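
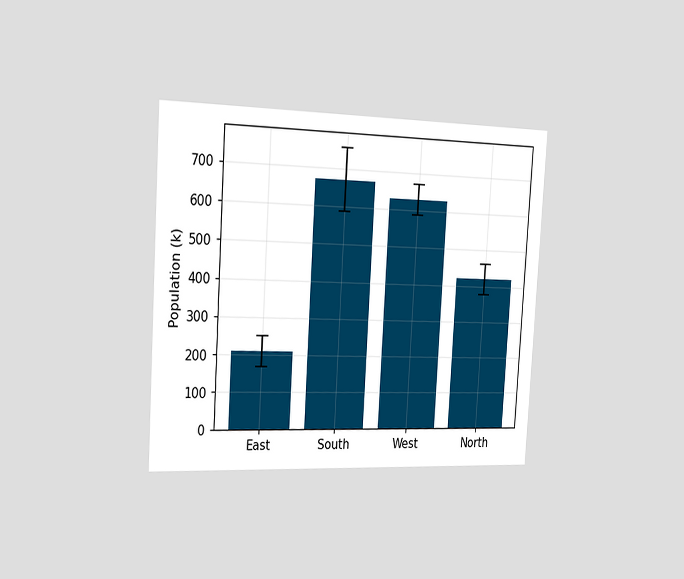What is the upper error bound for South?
The chart is tilted about 3° clockwise and viewed slightly from the left. The South bar's upper whisker reaches 756k.

756k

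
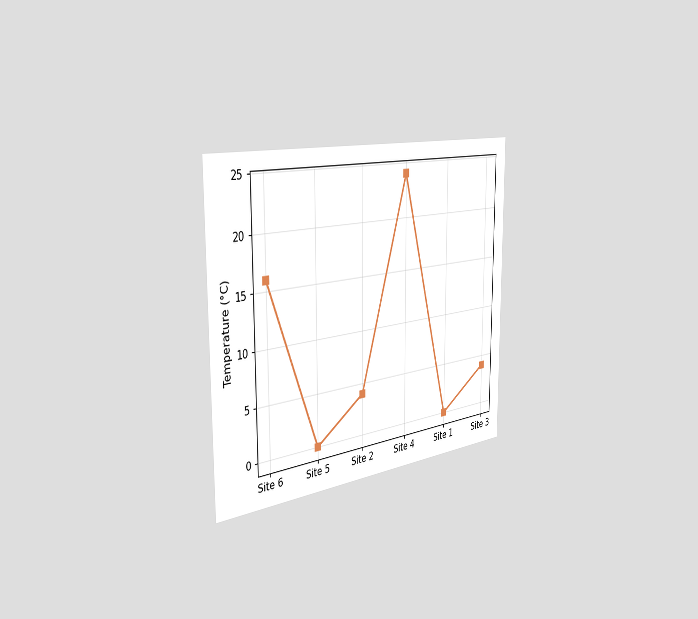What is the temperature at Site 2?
The chart is viewed slightly from the left. At Site 2, the line is at 4°C.

4°C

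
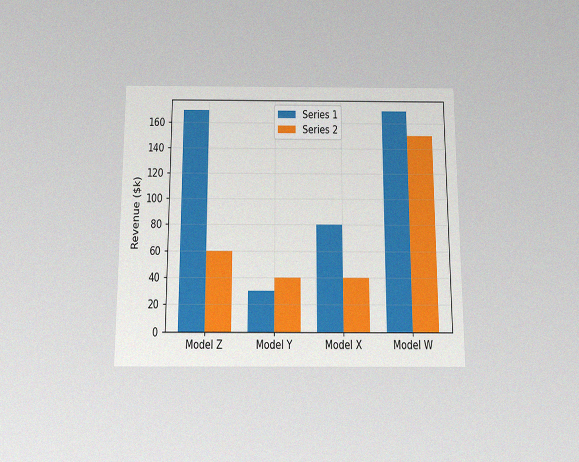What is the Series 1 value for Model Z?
$170k

The chart is viewed slightly from below, with some photo noise. The Series 1 bar at Model Z reaches $170k on the y-axis.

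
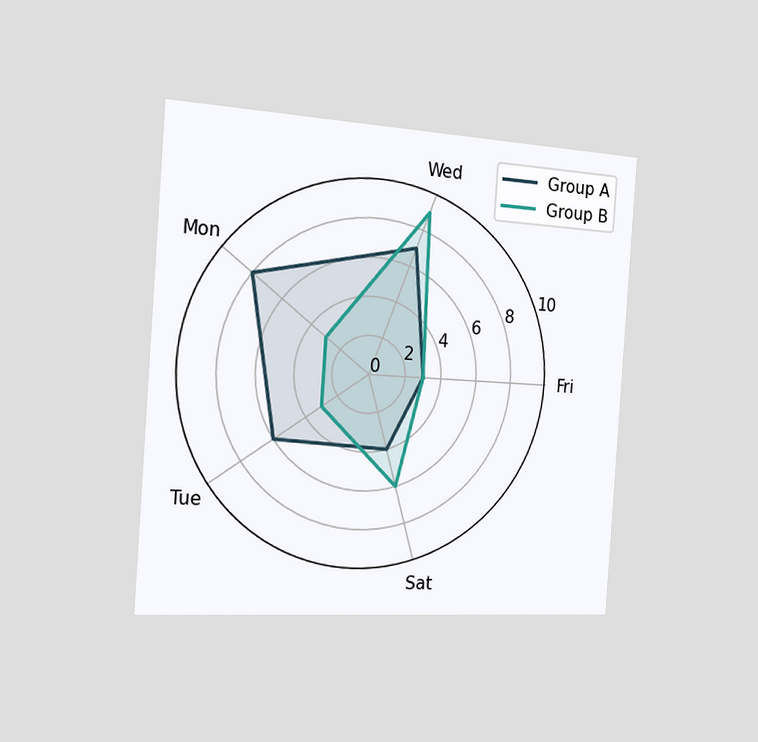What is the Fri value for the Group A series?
The chart is tilted about 4° clockwise and viewed slightly from the left. On the Fri axis, Group A reaches 3.

3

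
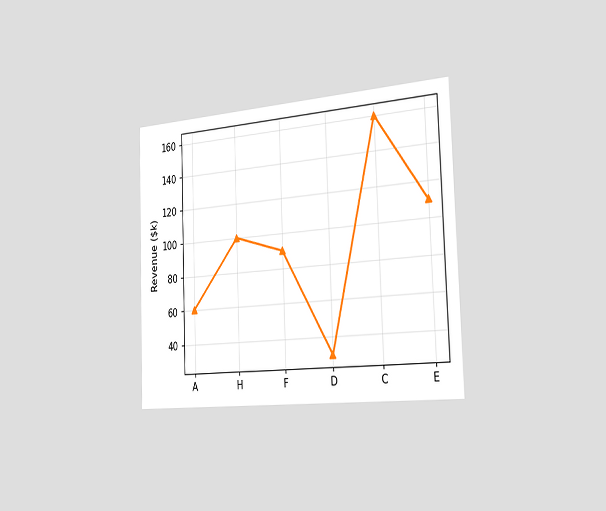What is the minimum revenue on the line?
The chart is tilted about 2° counter-clockwise and viewed slightly from the right. The lowest point is at D, and reading across to the y-axis gives $30k.

$30k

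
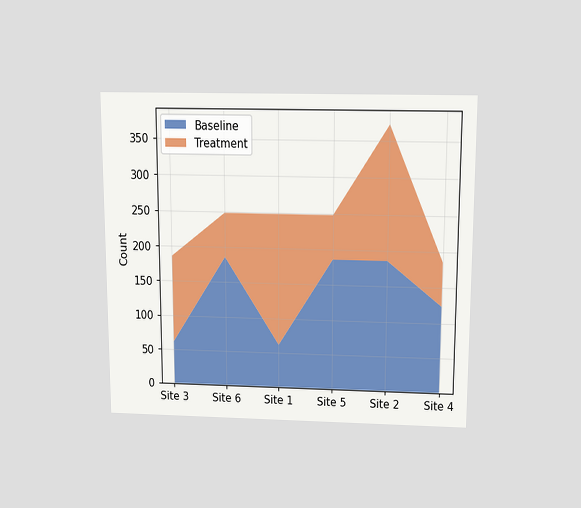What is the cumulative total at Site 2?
The chart is viewed slightly from above. The stacked total at Site 2 reaches 372.

372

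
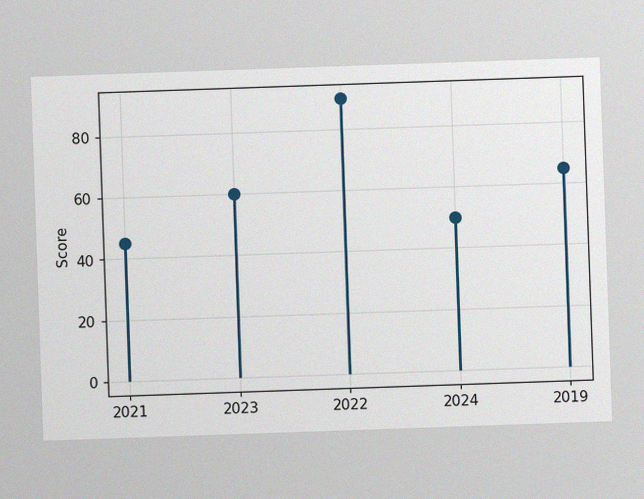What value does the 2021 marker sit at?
45

The image has some photo noise and uneven lighting. The 2021 marker sits at 45.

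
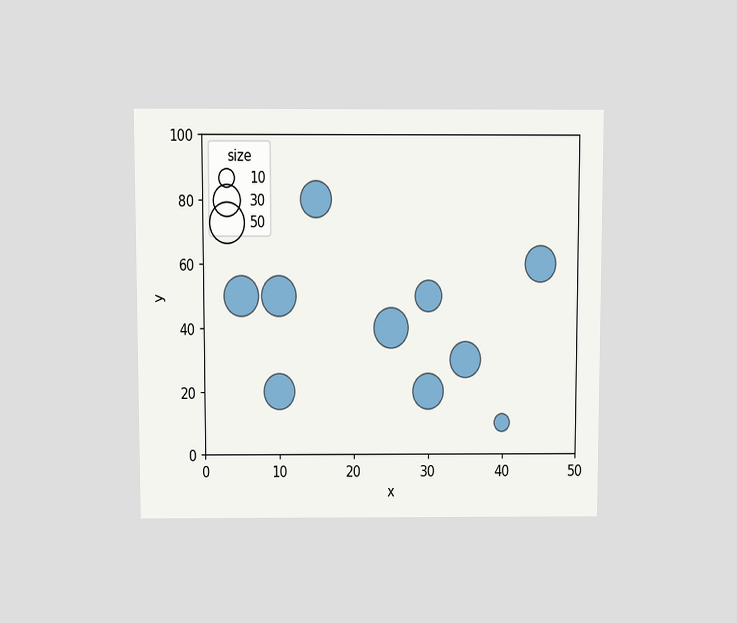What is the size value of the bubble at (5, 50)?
The chart is viewed at a slight angle. Matching the bubble at (5, 50) against the size legend gives 50.

50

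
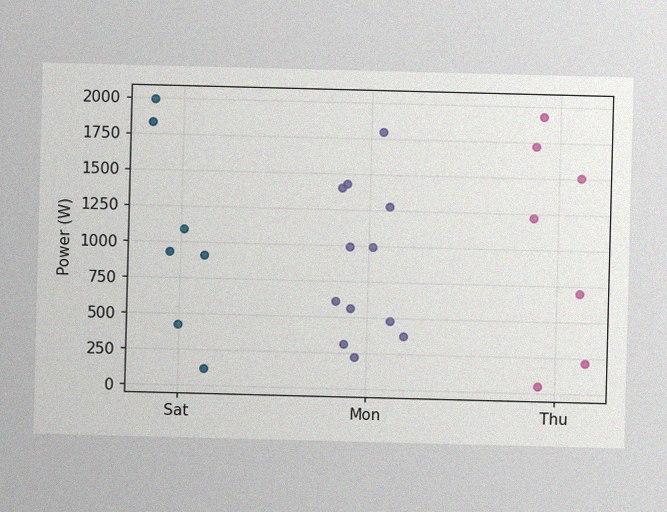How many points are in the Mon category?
The image has some photo noise and uneven lighting. Counting the markers in the Mon column gives 12.

12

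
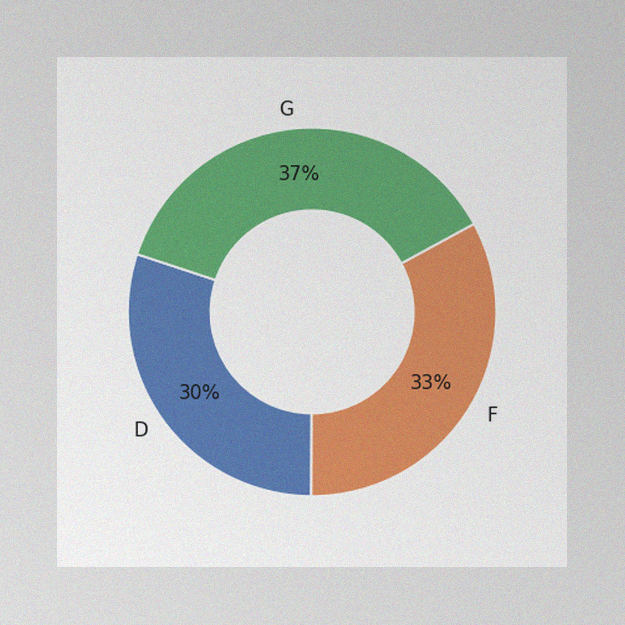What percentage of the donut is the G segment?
37%

The image has some photo noise and uneven lighting. The G segment takes up 37% of the ring.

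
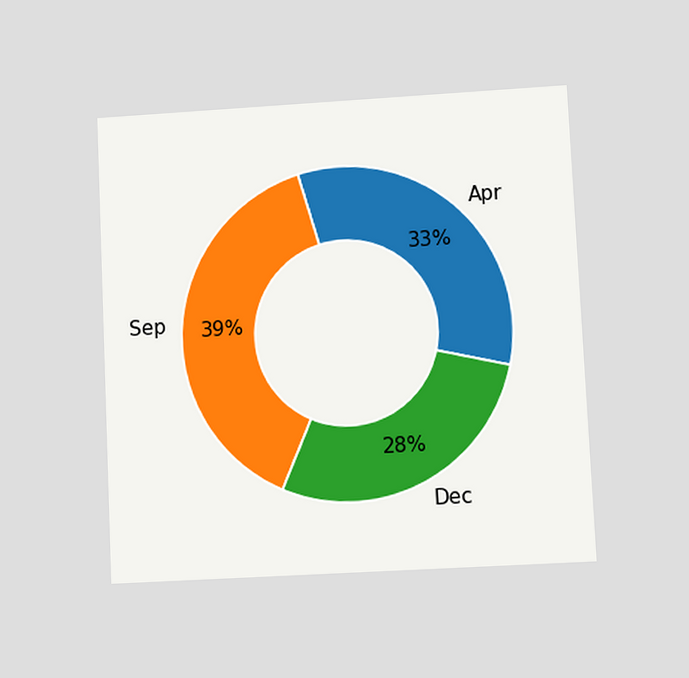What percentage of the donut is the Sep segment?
39%

The chart is tilted about 3° counter-clockwise and viewed at a slight angle. The Sep segment takes up 39% of the ring.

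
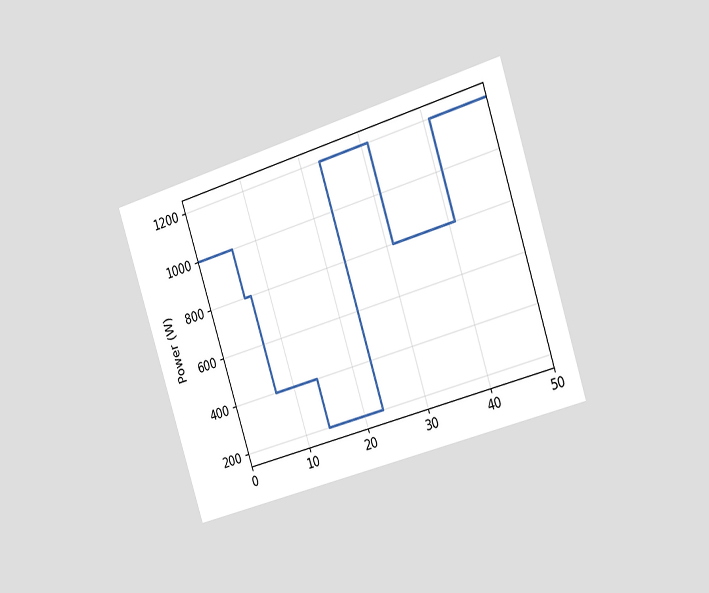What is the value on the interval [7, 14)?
400W

The chart is tilted about 18° counter-clockwise and viewed slightly from the right. On [7, 14) the step sits at 400W.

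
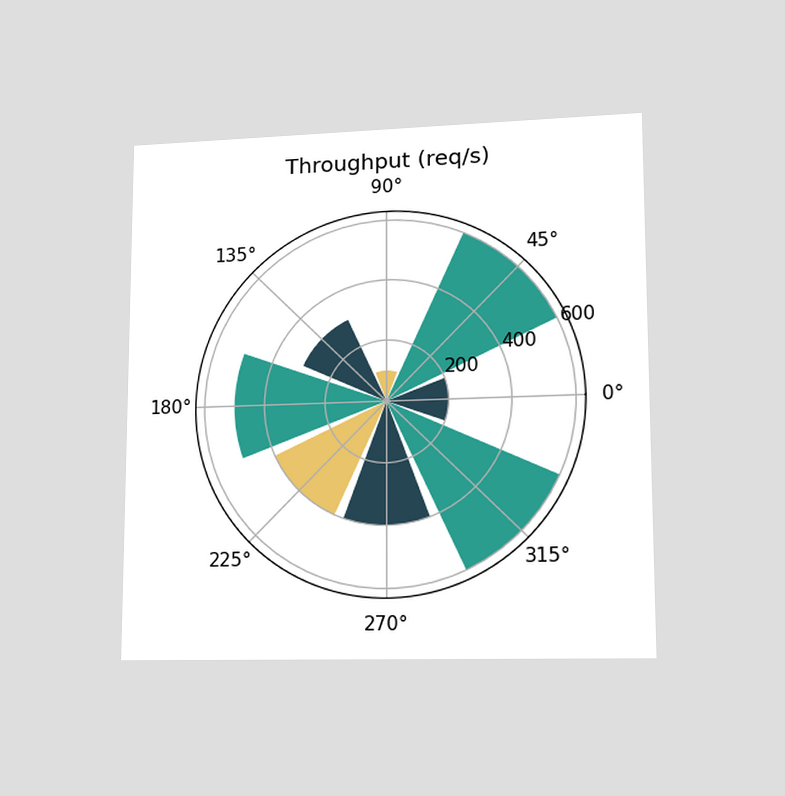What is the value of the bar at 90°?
The chart is viewed at a slight angle. The bar at 90° reaches 100req/s on the radial axis.

100req/s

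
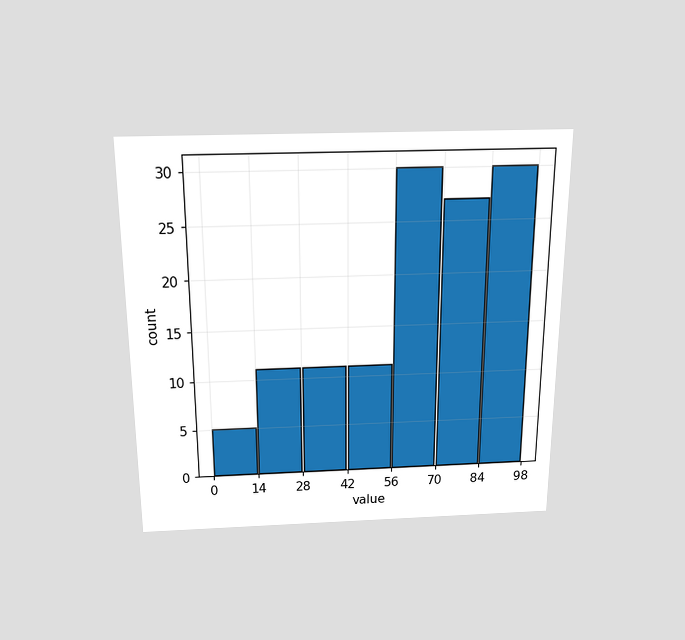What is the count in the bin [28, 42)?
The chart is viewed slightly from above. The [28, 42) bin has height 11.

11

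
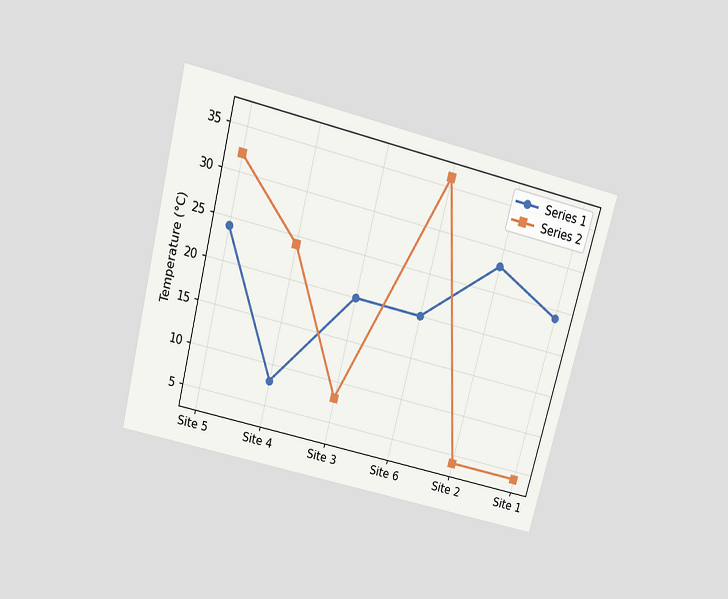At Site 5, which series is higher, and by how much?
Series 2, by 8°C

The chart is tilted about 14° clockwise and viewed slightly from above. At Site 5, Series 2 sits above the other line by 8°C.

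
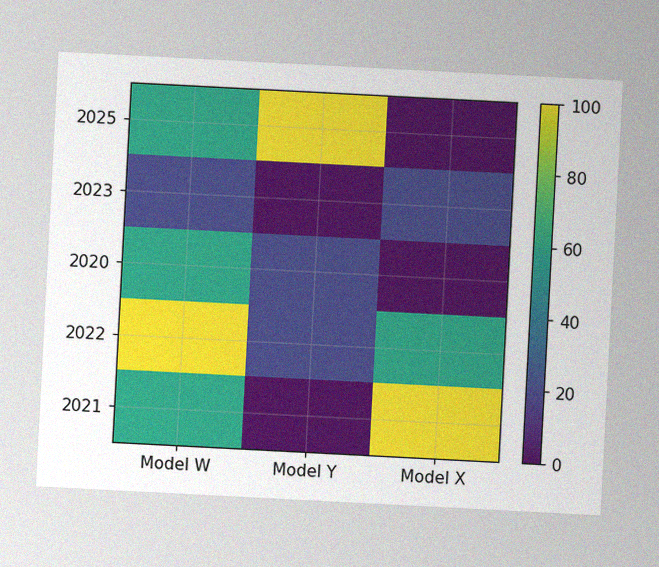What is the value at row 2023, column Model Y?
0

The chart is tilted about 3° clockwise, with some photo noise. Matching cell (2023, Model Y) against the colorbar gives 0.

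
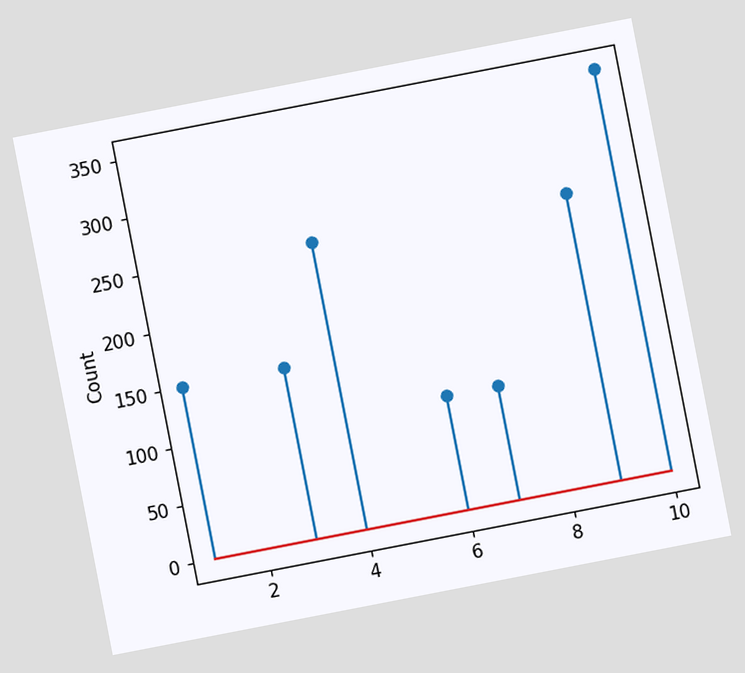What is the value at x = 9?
250

The chart is tilted about 11° counter-clockwise. The stem at x=9 reaches 250.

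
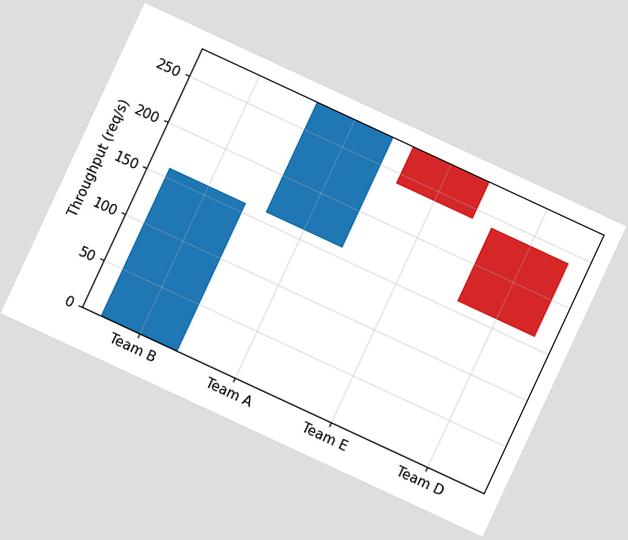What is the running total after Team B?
160req/s

The chart is tilted about 25° clockwise. After Team B the running total reaches 160req/s.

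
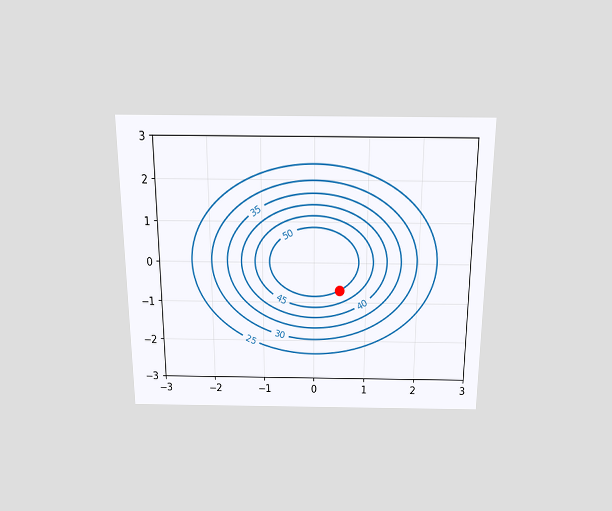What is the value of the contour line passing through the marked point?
The chart is viewed slightly from above. The marked point sits on the contour labelled 50.

50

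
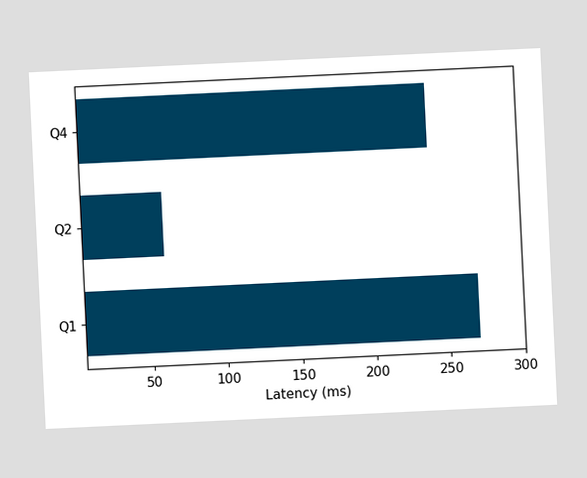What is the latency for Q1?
270ms

The chart is tilted about 3° counter-clockwise. Reading along the chart's x-axis, the Q1 bar reaches 270ms.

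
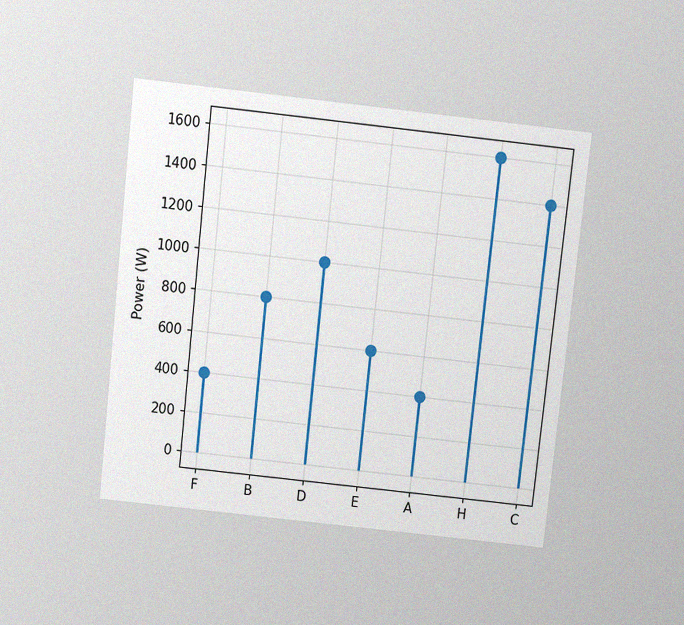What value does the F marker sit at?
400W

The chart is tilted about 6° clockwise and viewed slightly from above, with some photo noise. The F marker sits at 400W.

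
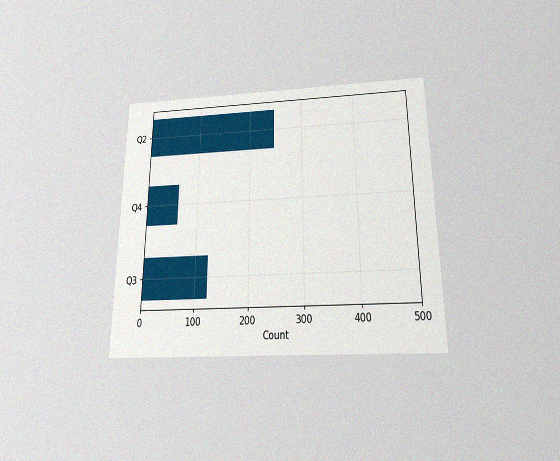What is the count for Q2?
248

The chart is viewed slightly from below, with some photo noise. Reading along the chart's x-axis, the Q2 bar reaches 248.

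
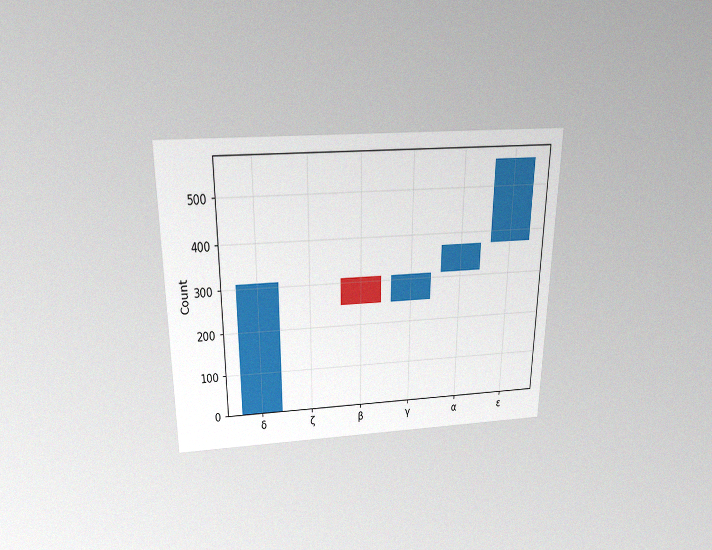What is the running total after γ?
The chart is viewed slightly from above, with some photo noise. After γ the running total reaches 310.

310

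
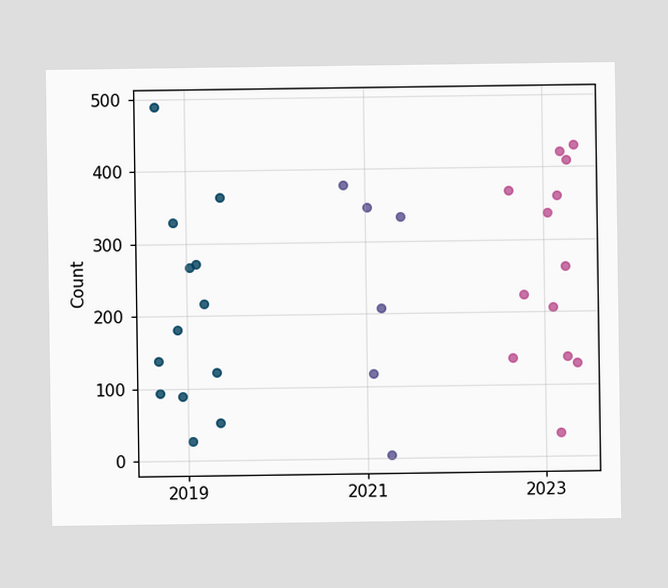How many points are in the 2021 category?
6

Counting the markers in the 2021 column gives 6.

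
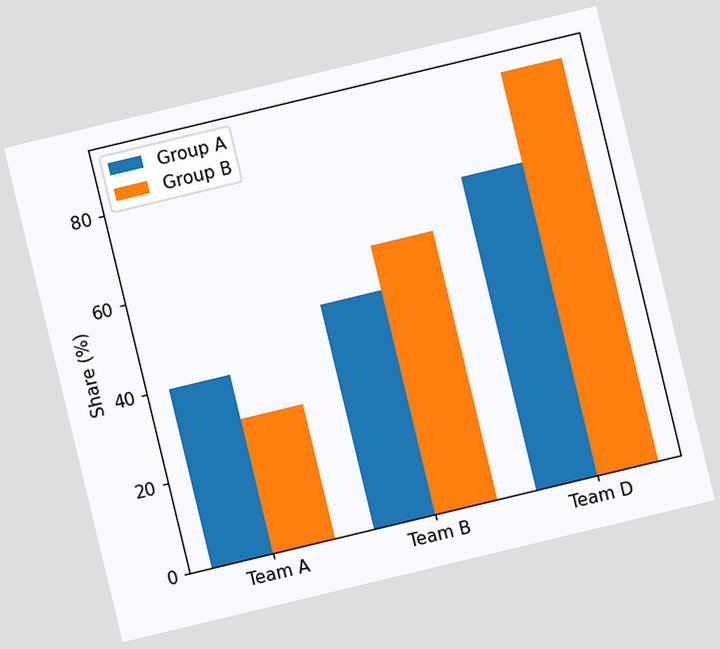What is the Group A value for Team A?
40%

The chart is tilted about 14° counter-clockwise. The Group A bar at Team A reaches 40% on the y-axis.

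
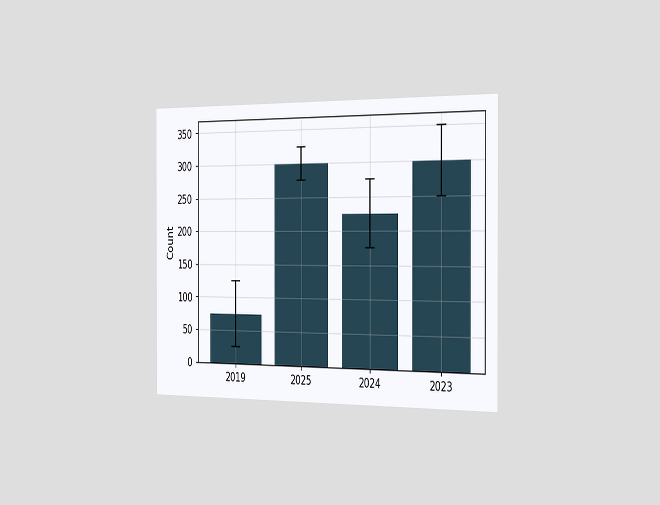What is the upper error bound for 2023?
The chart is viewed slightly from the right. The 2023 bar's upper whisker reaches 350.

350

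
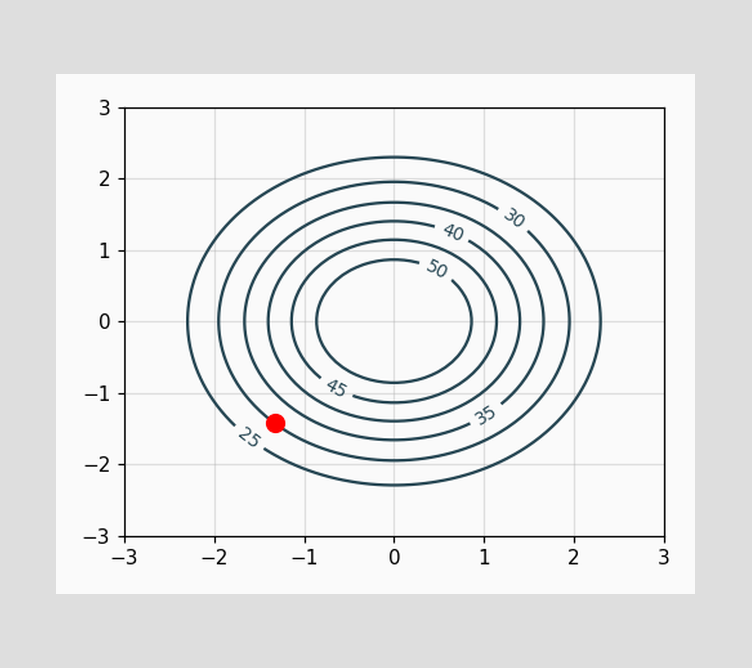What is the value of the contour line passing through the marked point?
30

The marked point sits on the contour labelled 30.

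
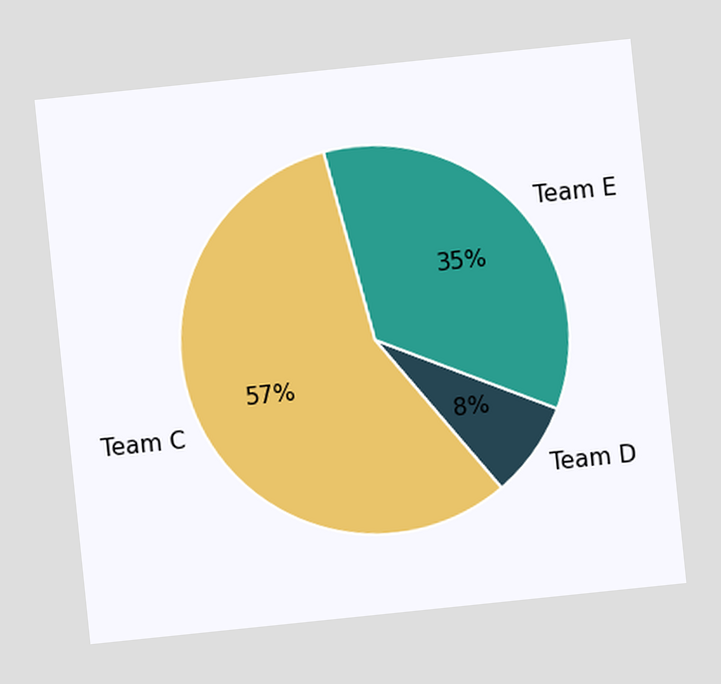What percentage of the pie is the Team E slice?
The chart is tilted about 6° counter-clockwise. The Team E slice takes up 35% of the pie.

35%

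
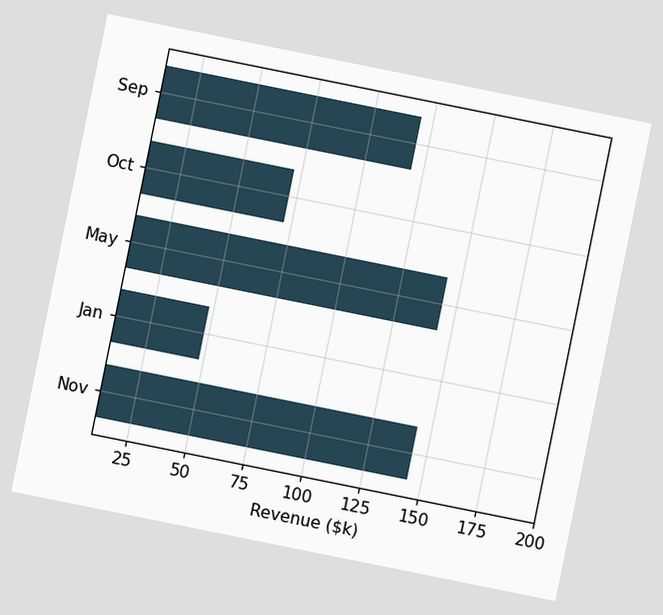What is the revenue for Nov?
$144k

The chart is tilted about 11° clockwise. Reading along the chart's x-axis, the Nov bar reaches $144k.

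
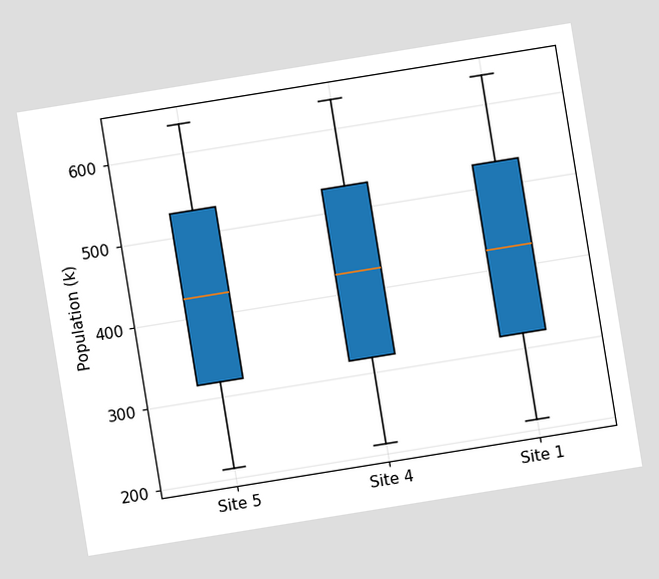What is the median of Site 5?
424k

The chart is tilted about 9° counter-clockwise. The median line in the Site 5 box sits at 424k.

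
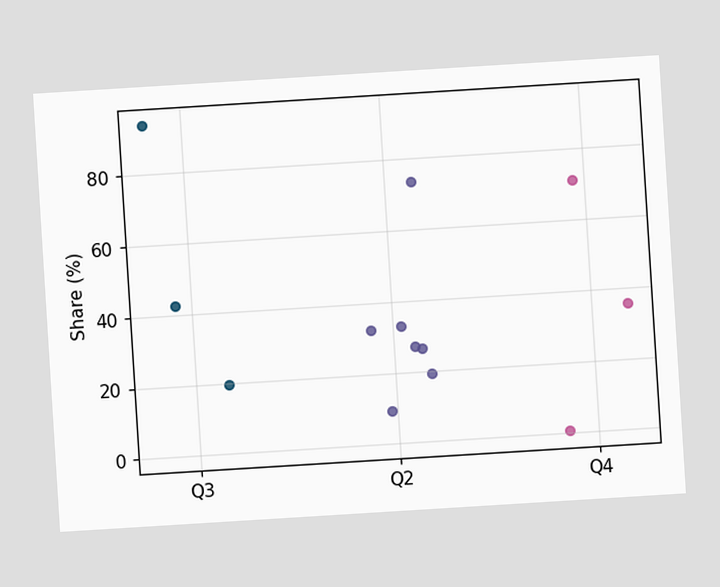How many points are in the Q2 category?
The chart is tilted about 4° counter-clockwise. Counting the markers in the Q2 column gives 7.

7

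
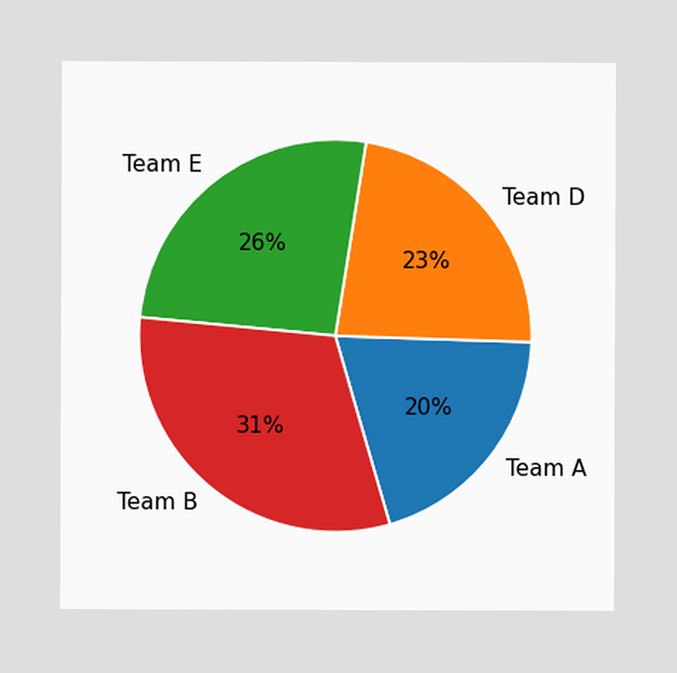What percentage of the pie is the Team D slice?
The Team D slice takes up 23% of the pie.

23%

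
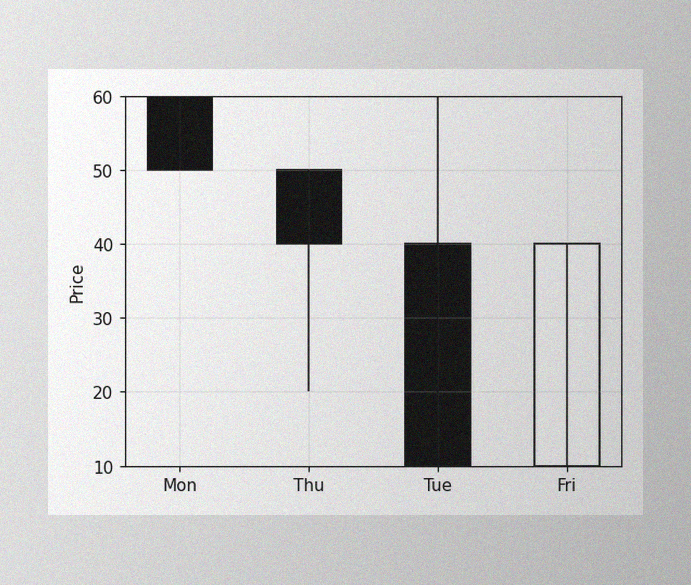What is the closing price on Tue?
10

The image has some photo noise and uneven lighting. The Tue candle closes at 10.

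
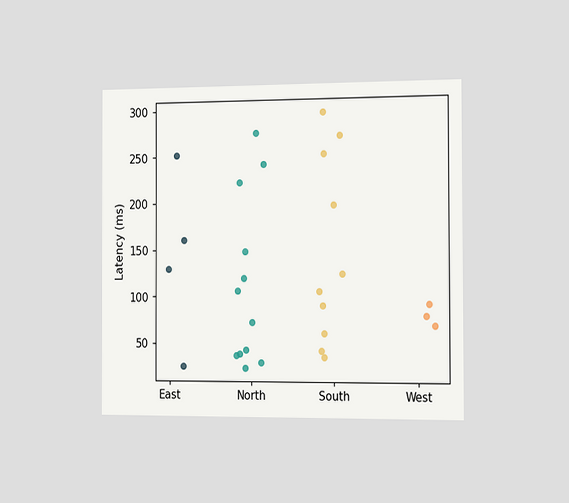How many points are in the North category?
The chart is viewed slightly from the right. Counting the markers in the North column gives 12.

12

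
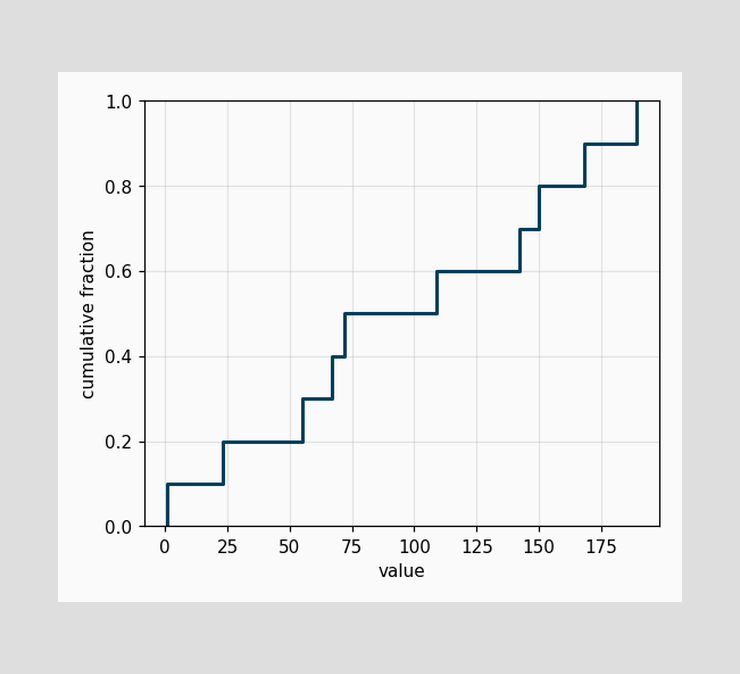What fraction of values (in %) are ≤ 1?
10%

At x=1 the ECDF step is at 10%.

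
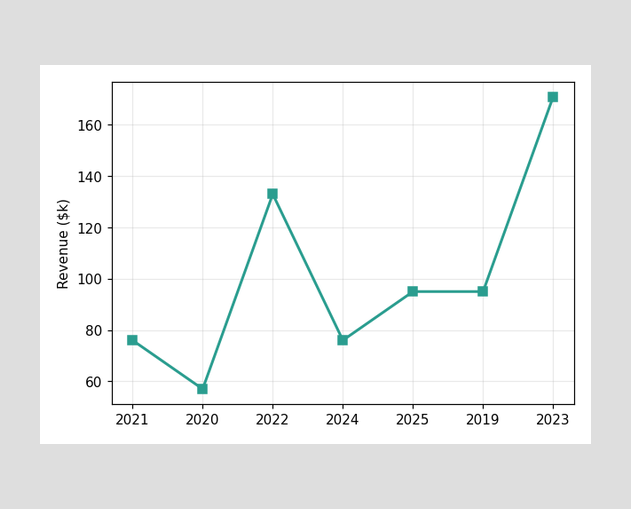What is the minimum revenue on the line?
The lowest point is at 2020, and reading across to the y-axis gives $57k.

$57k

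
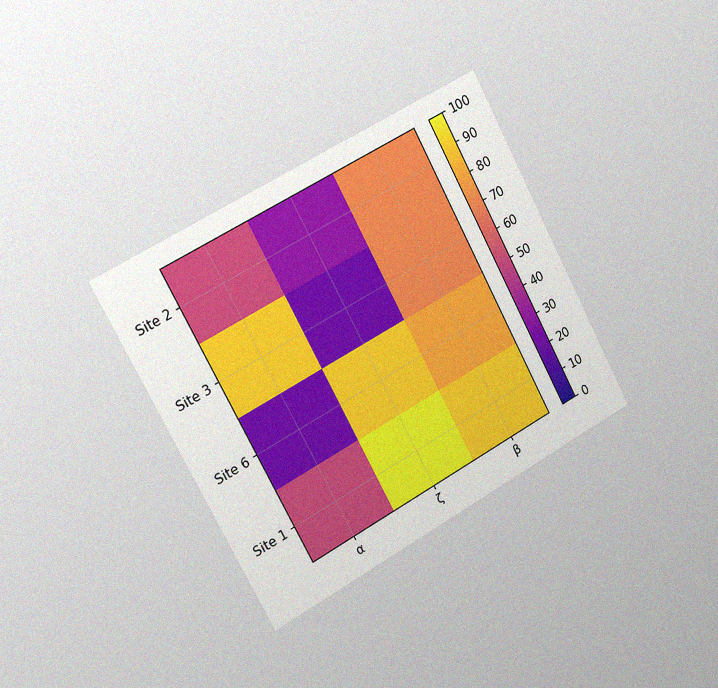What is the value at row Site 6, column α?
The chart is tilted about 28° counter-clockwise and viewed slightly from the left, with some photo noise. Matching cell (Site 6, α) against the colorbar gives 20.

20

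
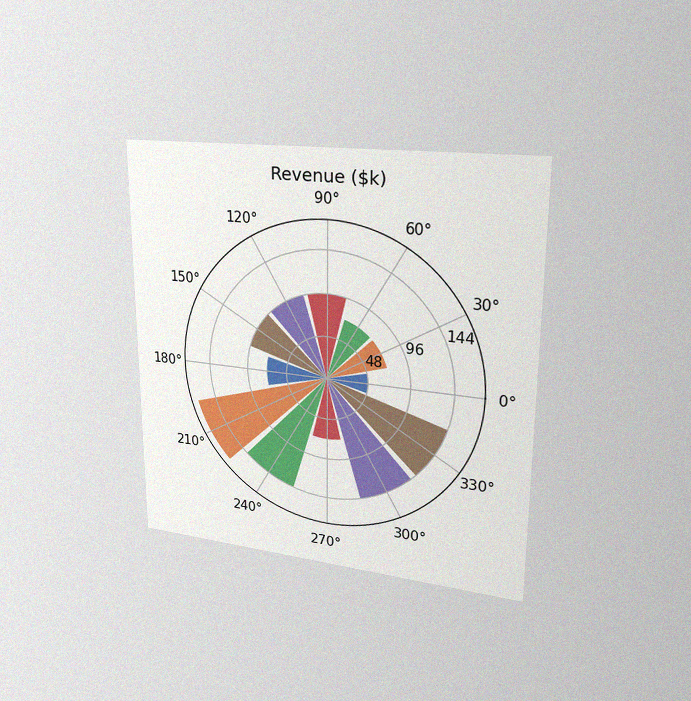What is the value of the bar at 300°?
$144k

The chart is viewed slightly from the right, with some photo noise. The bar at 300° reaches $144k on the radial axis.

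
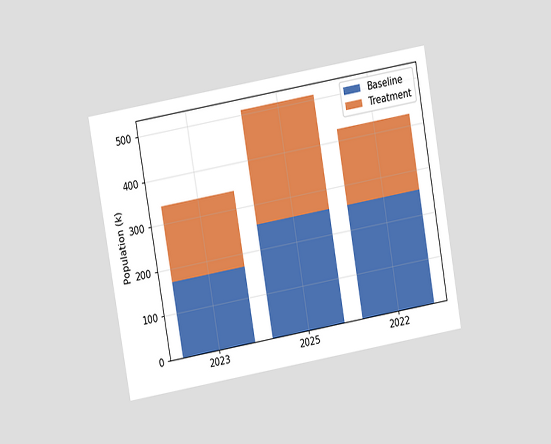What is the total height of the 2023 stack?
The chart is tilted about 10° counter-clockwise and viewed at a slight angle. The 2023 stack's top reaches 340k on the y-axis.

340k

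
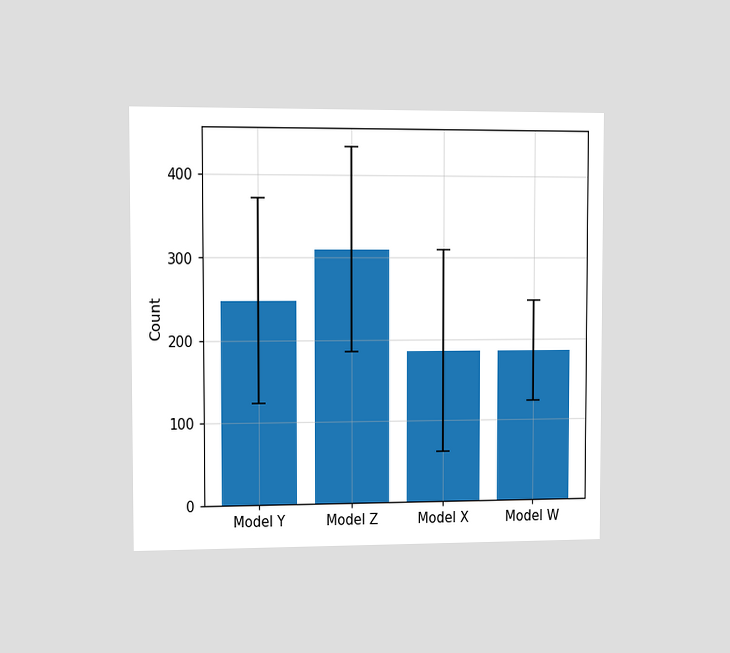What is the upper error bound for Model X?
The chart is viewed slightly from the left. The Model X bar's upper whisker reaches 310.

310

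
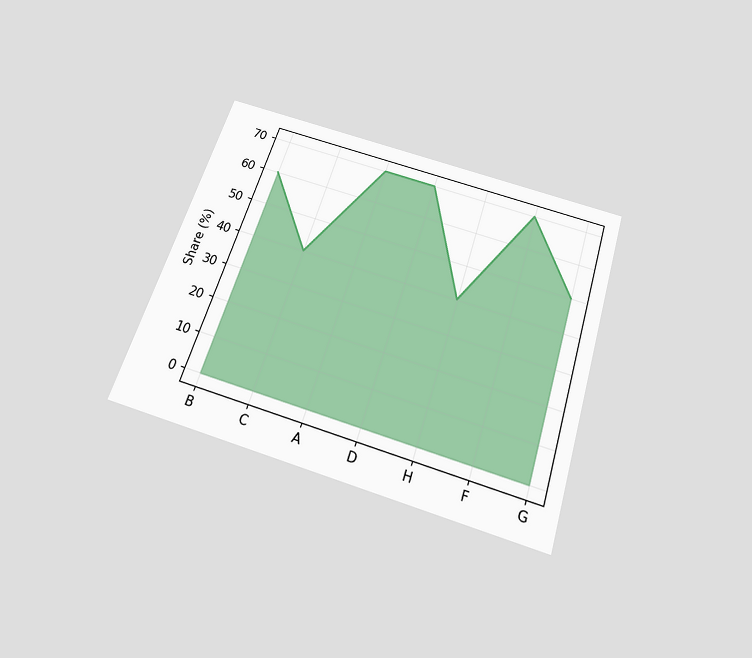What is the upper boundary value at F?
70%

The chart is tilted about 18° clockwise and viewed slightly from below. At F the upper boundary is at 70%.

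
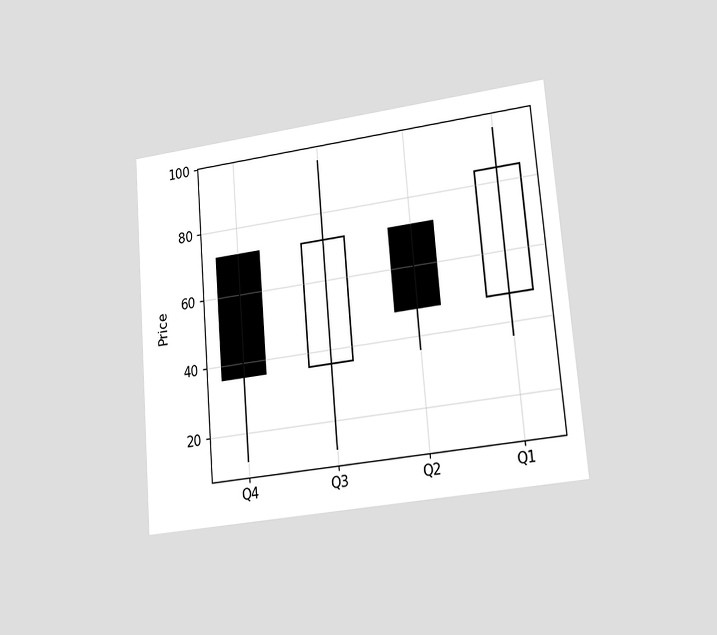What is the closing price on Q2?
The chart is tilted about 5° counter-clockwise and viewed at a slight angle. The Q2 candle closes at 48.

48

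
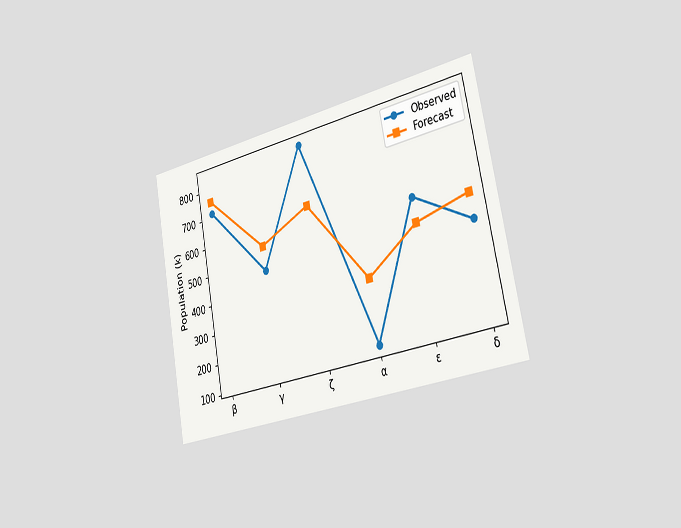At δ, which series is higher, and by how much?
Forecast, by 84k

The chart is tilted about 11° counter-clockwise and viewed slightly from the right. At δ, Forecast sits above the other line by 84k.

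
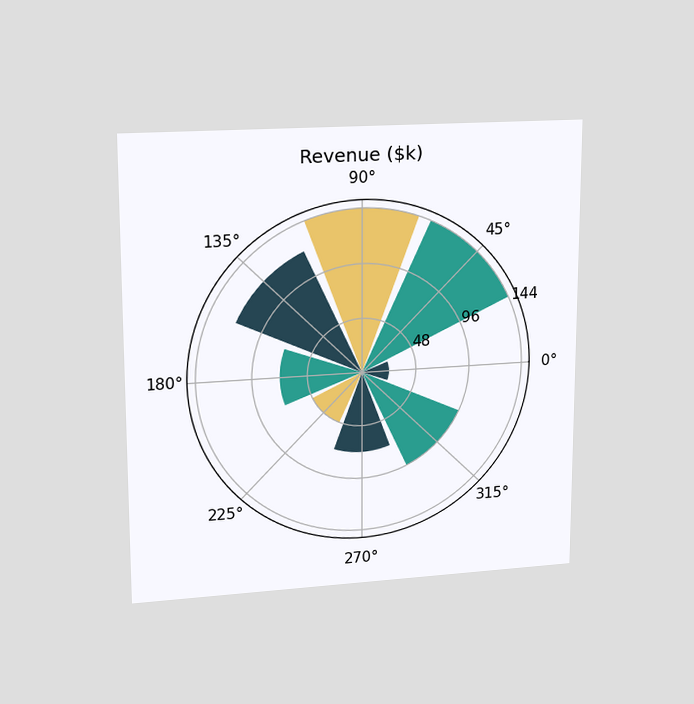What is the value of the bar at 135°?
The chart is viewed at a slight angle. The bar at 135° reaches $120k on the radial axis.

$120k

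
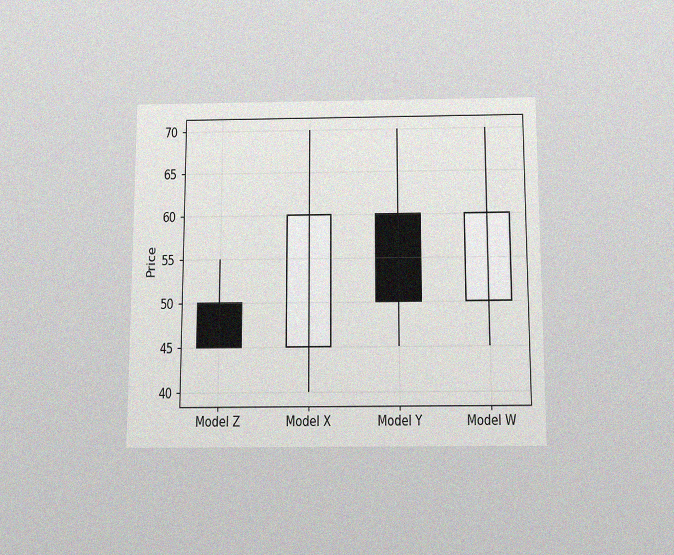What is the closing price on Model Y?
50

The chart is viewed slightly from below, with some photo noise. The Model Y candle closes at 50.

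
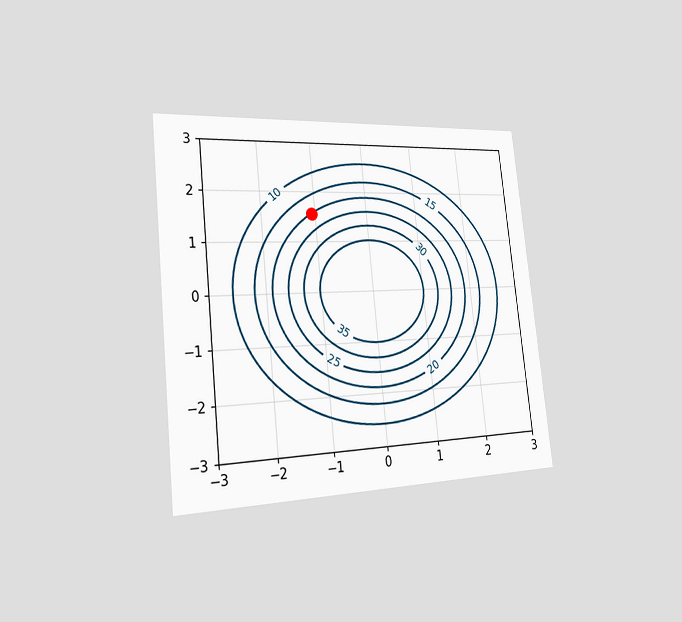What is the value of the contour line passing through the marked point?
The chart is tilted about 6° counter-clockwise and viewed slightly from the left. The marked point sits on the contour labelled 20.

20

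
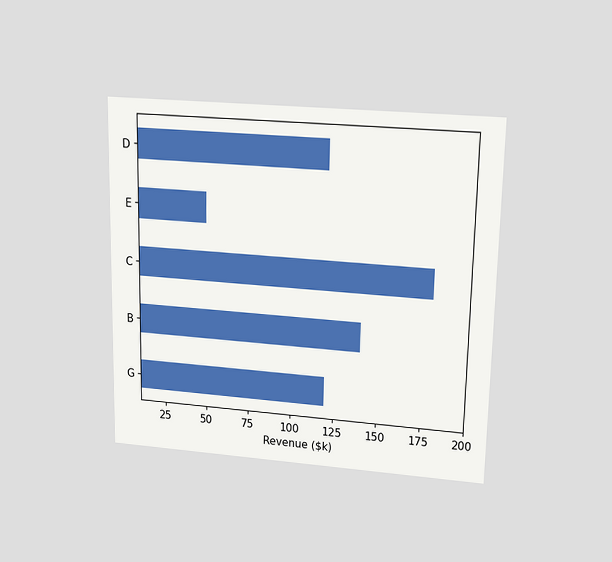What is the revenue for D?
The chart is viewed slightly from above. Reading along the chart's x-axis, the D bar reaches $120k.

$120k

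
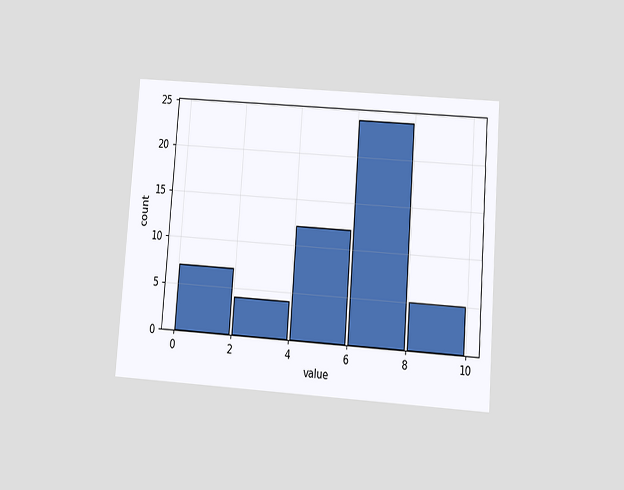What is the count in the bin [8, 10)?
5

The chart is tilted about 4° clockwise and viewed slightly from below. The [8, 10) bin has height 5.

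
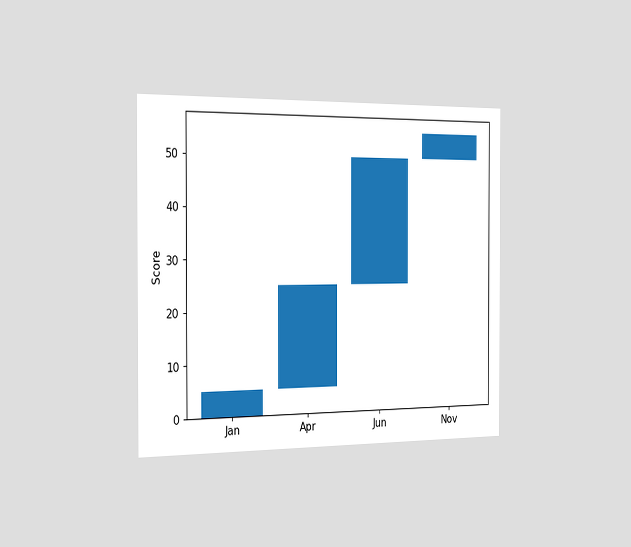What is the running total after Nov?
55

The chart is viewed slightly from the left. After Nov the running total reaches 55.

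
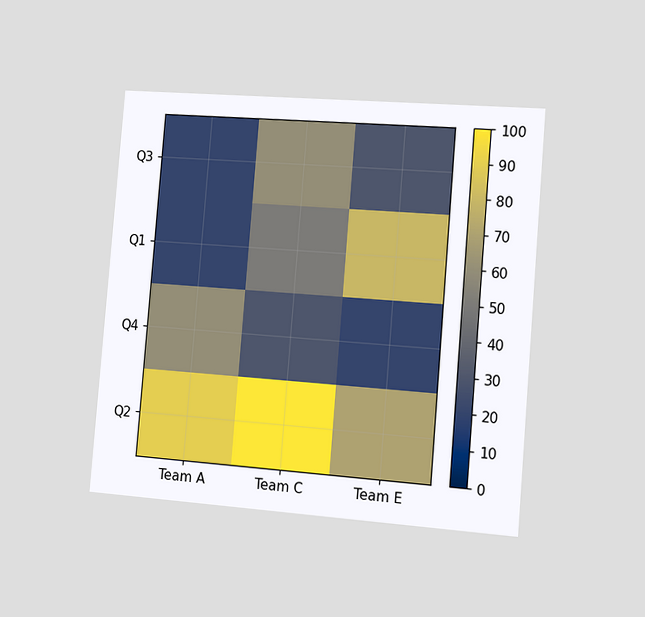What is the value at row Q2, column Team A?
90

The chart is tilted about 5° clockwise and viewed slightly from the right. Matching cell (Q2, Team A) against the colorbar gives 90.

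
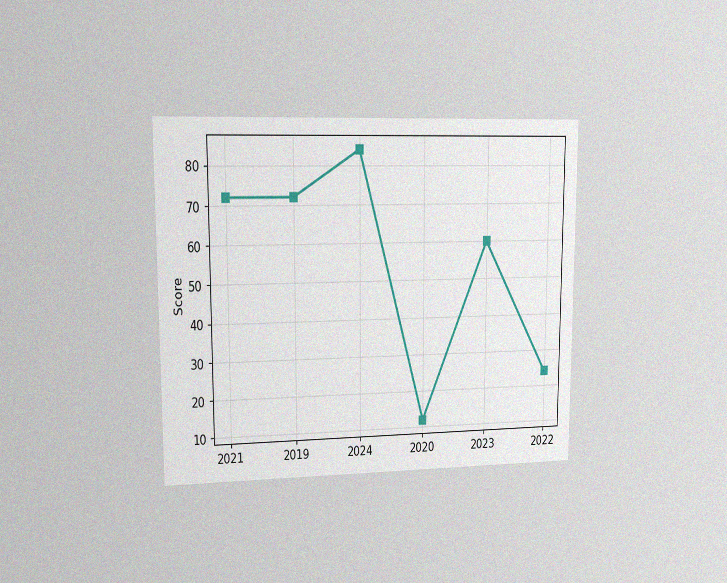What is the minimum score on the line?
The chart is viewed at a slight angle, with some photo noise. The lowest point is at 2020, and reading across to the y-axis gives 12.

12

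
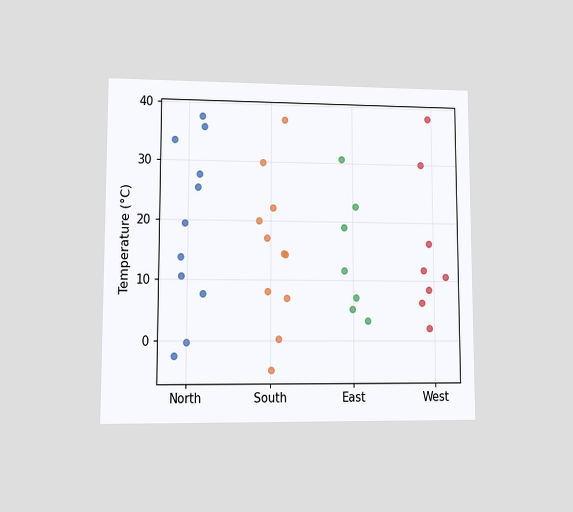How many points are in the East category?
7

The chart is viewed at a slight angle. Counting the markers in the East column gives 7.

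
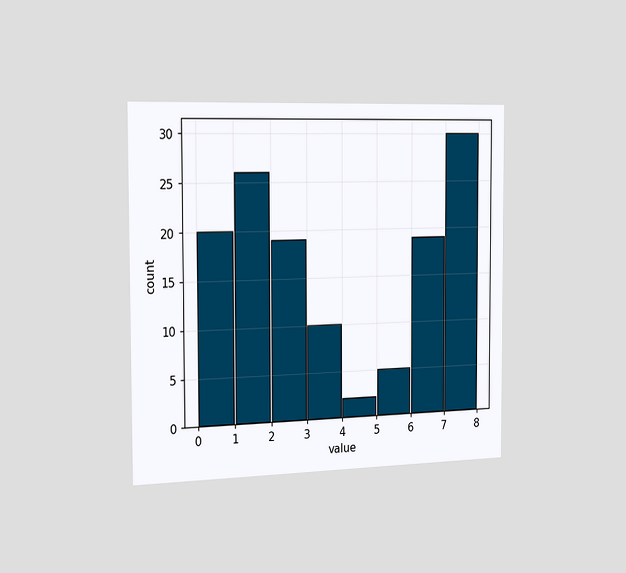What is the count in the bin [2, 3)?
The chart is viewed slightly from the left. The [2, 3) bin has height 19.

19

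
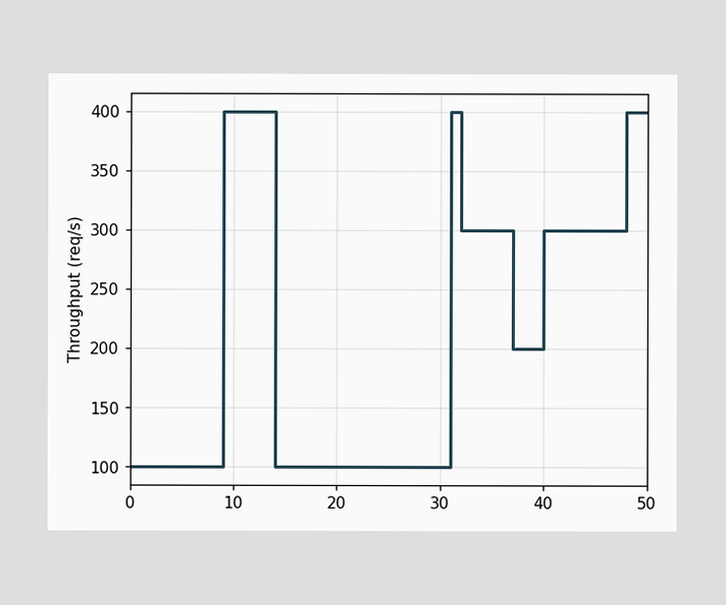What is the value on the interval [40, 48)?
300req/s

On [40, 48) the step sits at 300req/s.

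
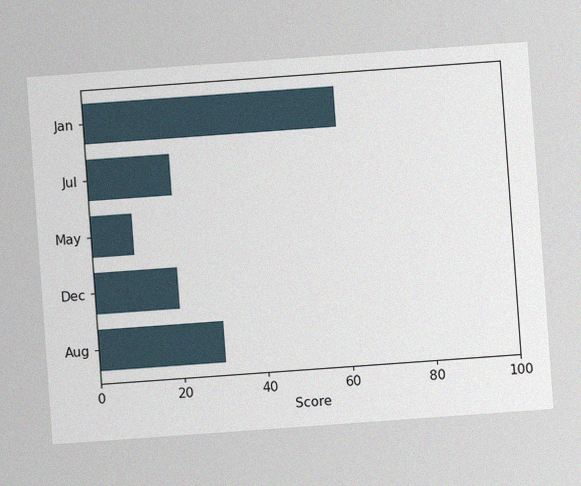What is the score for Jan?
60

The chart is tilted about 4° counter-clockwise, with some photo noise. Reading along the chart's x-axis, the Jan bar reaches 60.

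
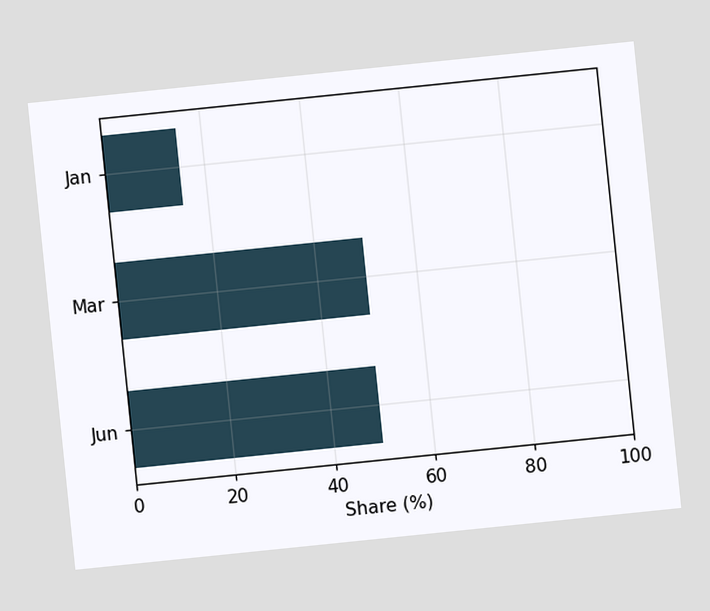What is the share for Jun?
The chart is tilted about 6° counter-clockwise. Reading along the chart's x-axis, the Jun bar reaches 50%.

50%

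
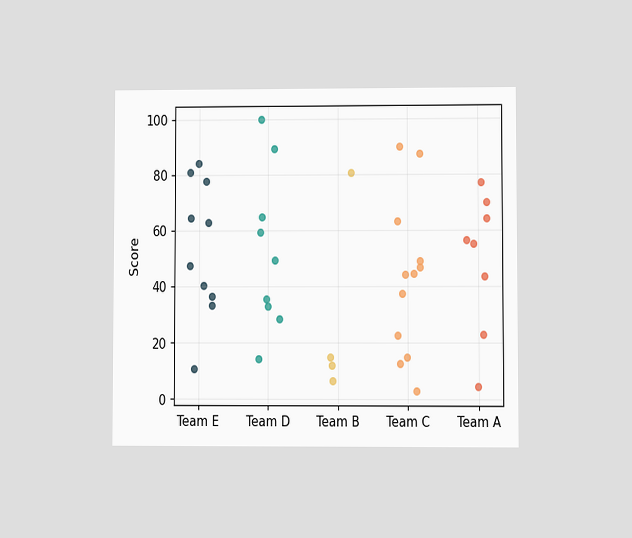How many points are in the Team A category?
8

The chart is viewed at a slight angle. Counting the markers in the Team A column gives 8.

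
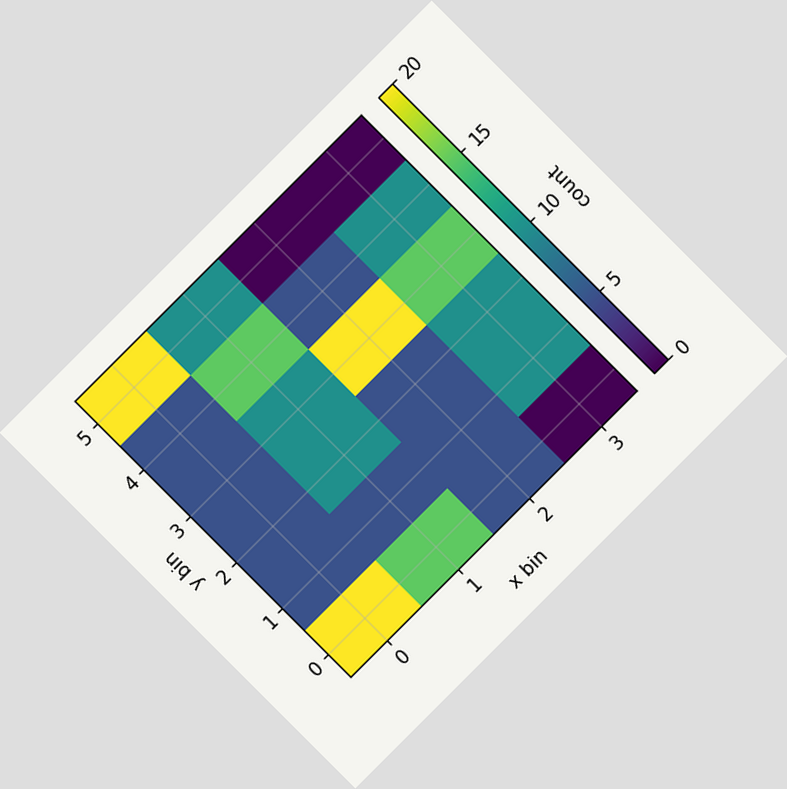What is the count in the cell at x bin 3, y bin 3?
The chart is tilted about 45° counter-clockwise. Matching the cell (3, 3) against the colorbar gives 15.

15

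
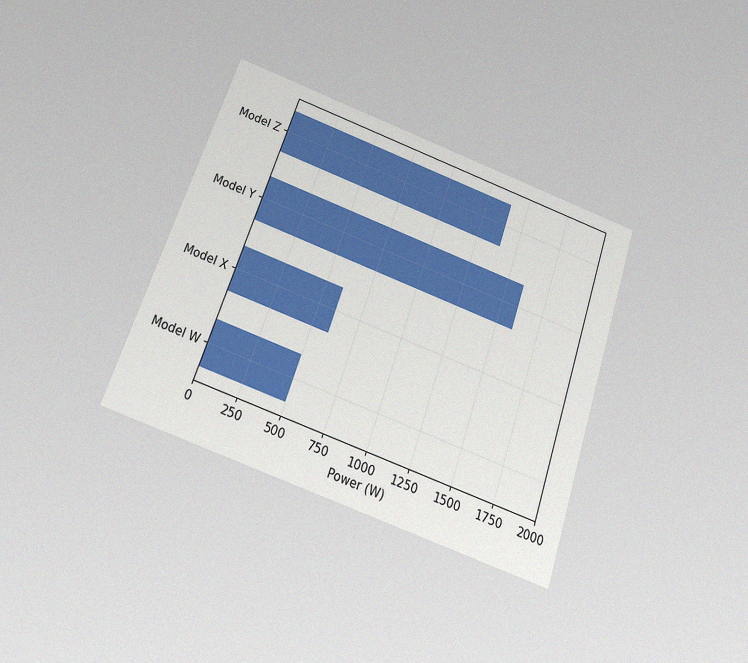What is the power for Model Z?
1400W

The chart is tilted about 19° clockwise and viewed slightly from below, with some photo noise. Reading along the chart's x-axis, the Model Z bar reaches 1400W.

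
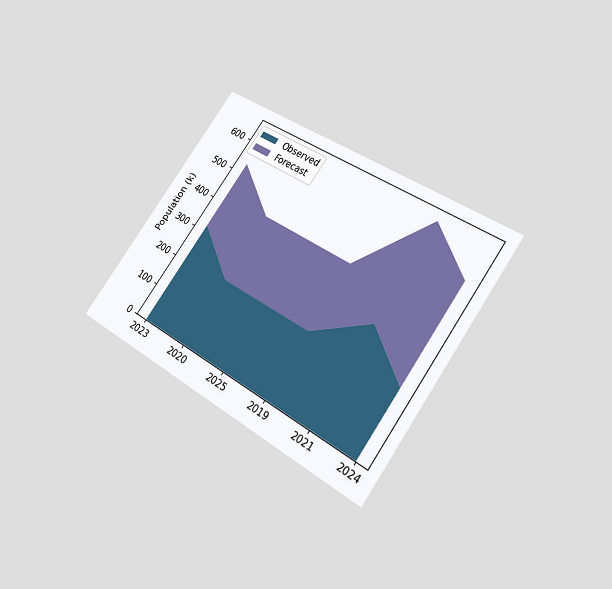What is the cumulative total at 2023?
530k

The chart is tilted about 35° clockwise and viewed slightly from below. The stacked total at 2023 reaches 530k.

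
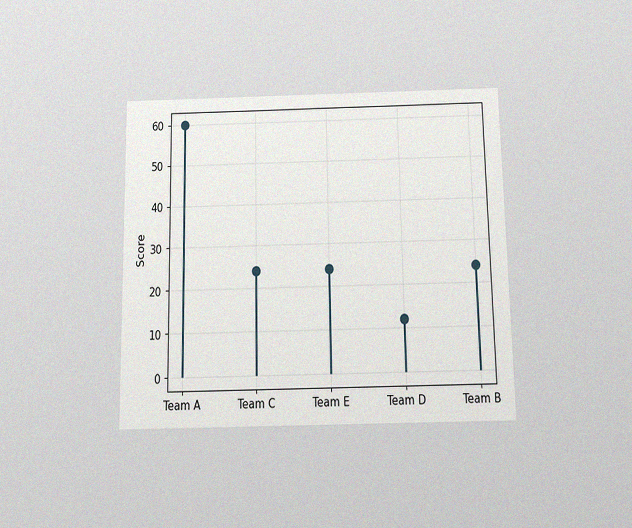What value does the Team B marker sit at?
24

The chart is viewed slightly from below, with some photo noise. The Team B marker sits at 24.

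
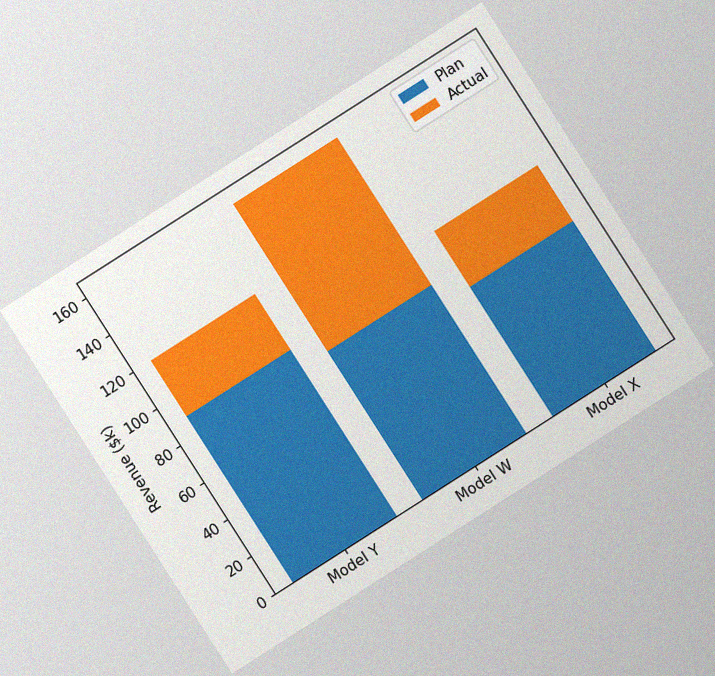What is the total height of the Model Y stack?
The chart is tilted about 33° counter-clockwise, with some photo noise. The Model Y stack's top reaches $120k on the y-axis.

$120k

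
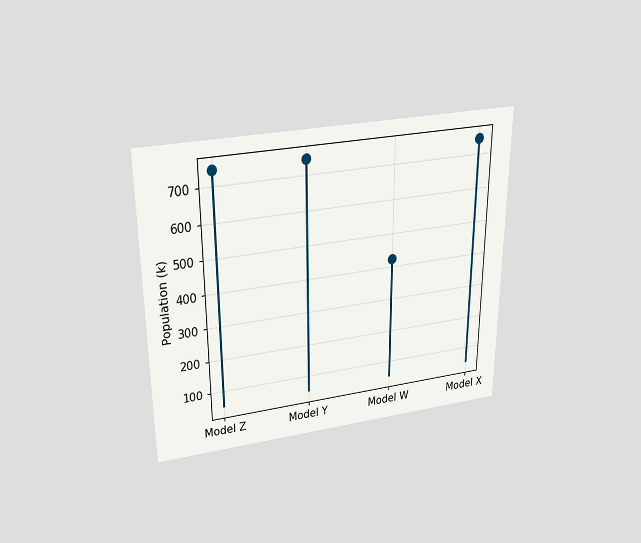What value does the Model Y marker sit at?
742k

The chart is viewed slightly from above. The Model Y marker sits at 742k.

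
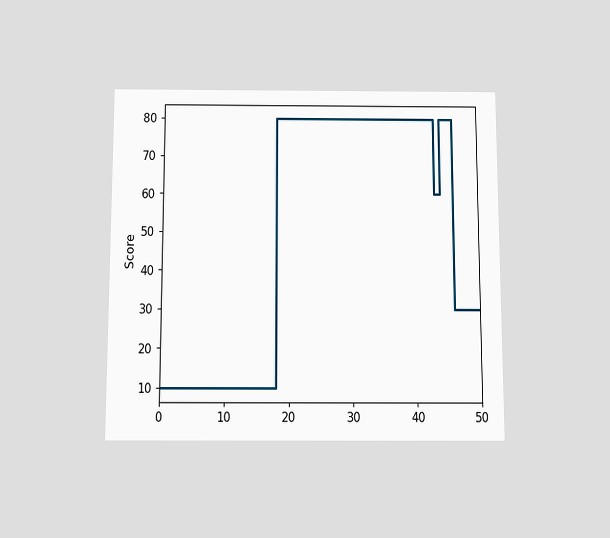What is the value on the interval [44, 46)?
The chart is viewed slightly from below. On [44, 46) the step sits at 80.

80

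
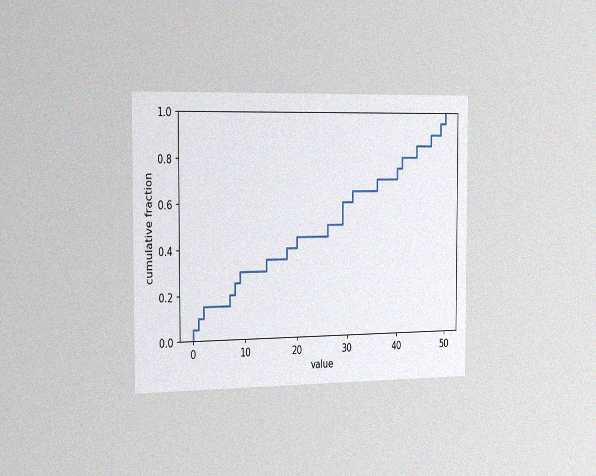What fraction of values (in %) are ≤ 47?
90%

The chart is viewed slightly from the left, with some photo noise. At x=47 the ECDF step is at 90%.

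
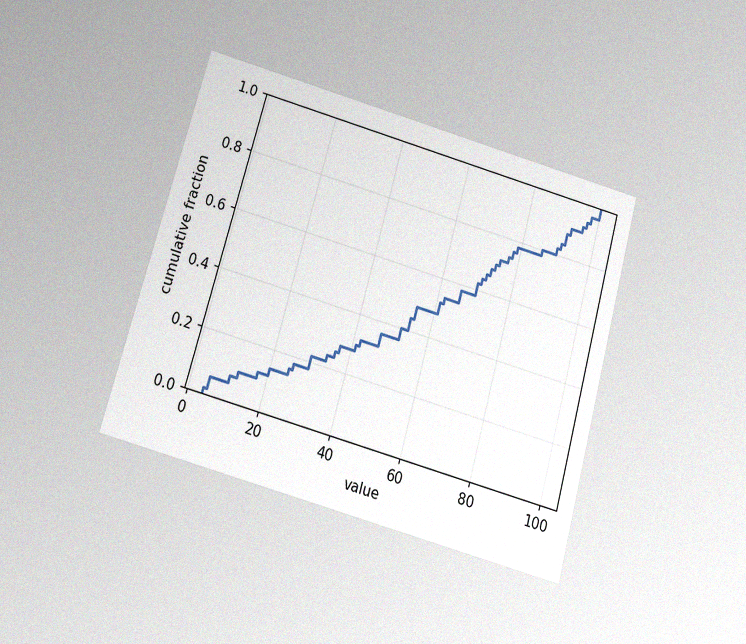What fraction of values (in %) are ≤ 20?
The chart is tilted about 16° clockwise and viewed slightly from below, with some photo noise. At x=20 the ECDF step is at 14%.

14%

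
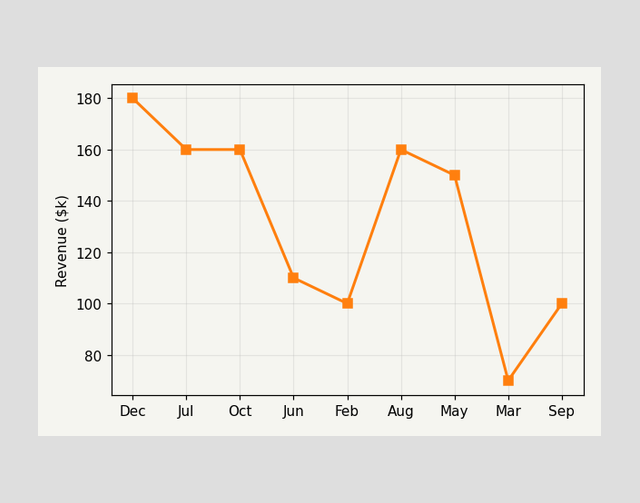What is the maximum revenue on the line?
$180k

The highest point is at Dec, and reading across to the y-axis gives $180k.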